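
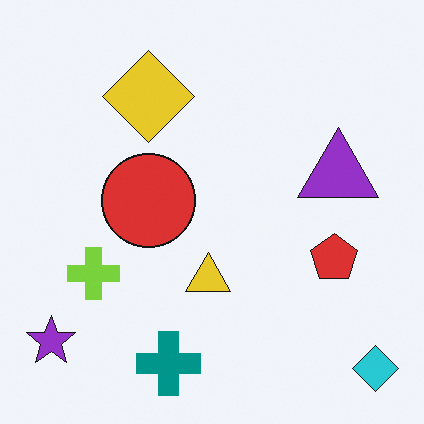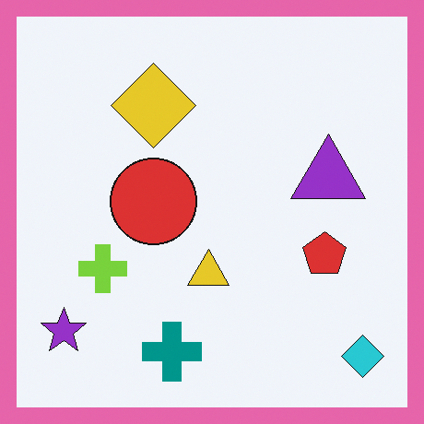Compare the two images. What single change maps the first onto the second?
The second image is the first framed with a pink border.

A solid pink frame runs around the edge of the second image, with the content slightly shrunk inside it.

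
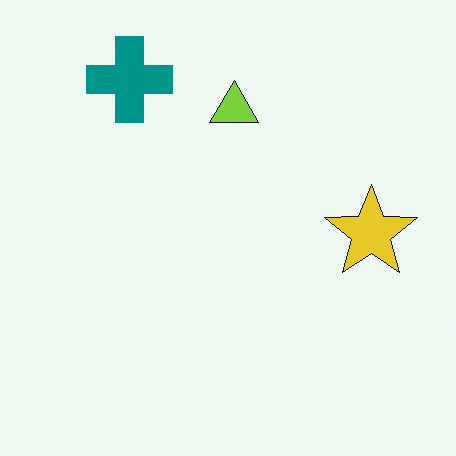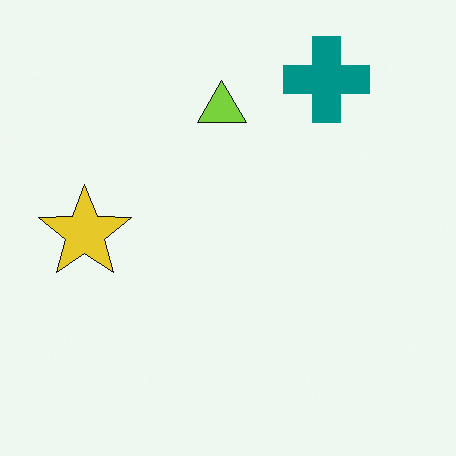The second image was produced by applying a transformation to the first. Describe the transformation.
The second image is the first flipped horizontally (left ↔ right).

The yellow star is in the right of the first image and the left of the second — shapes on opposite sides of the vertical midline have swapped in a mirror flip.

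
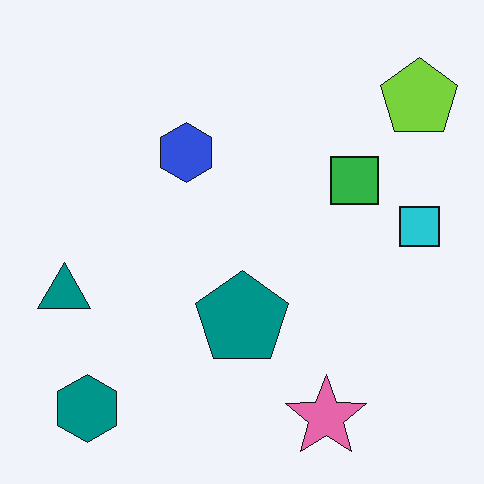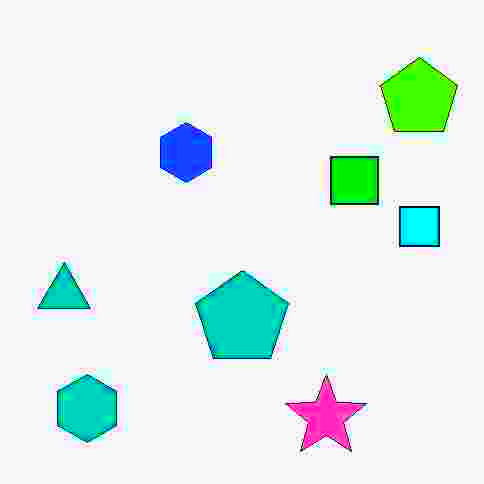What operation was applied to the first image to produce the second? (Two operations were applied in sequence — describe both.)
The second image is the first heavily JPEG-compressed with obvious blocking artifacts, then heavily oversaturated.

Blocky 8×8 compression artifacts appear around shape edges and the flat background shows ringing — characteristic JPEG degradation. All colors are more vivid — a global saturation change.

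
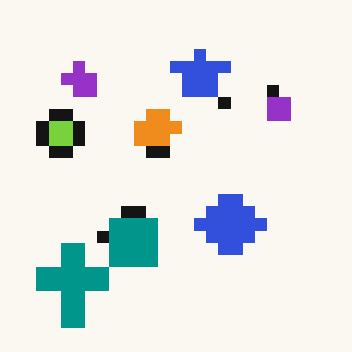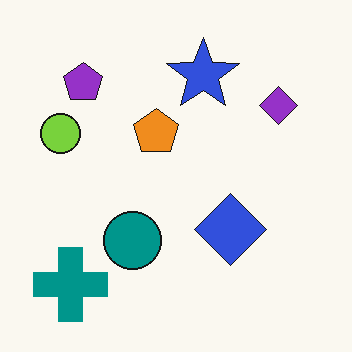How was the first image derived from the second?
This is the original image coarsely pixelated.

Shapes are reduced to large square blocks; fine edges and outlines are lost — a downscale-then-upscale (mosaic) effect.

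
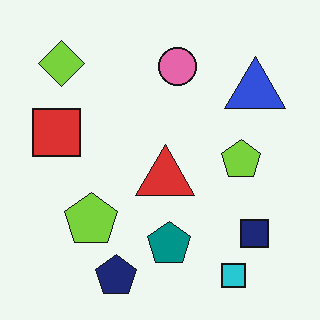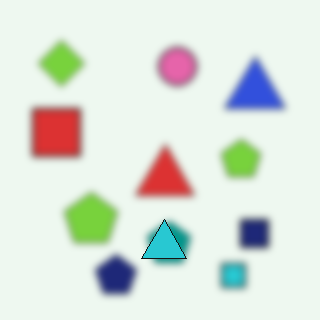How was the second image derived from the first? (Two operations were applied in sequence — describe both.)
The image was moderately blurred, then overlaid with an additional cyan triangle.

Shape edges and outlines are uniformly softened across the whole image. A cyan triangle appears in the second image that is absent from the first.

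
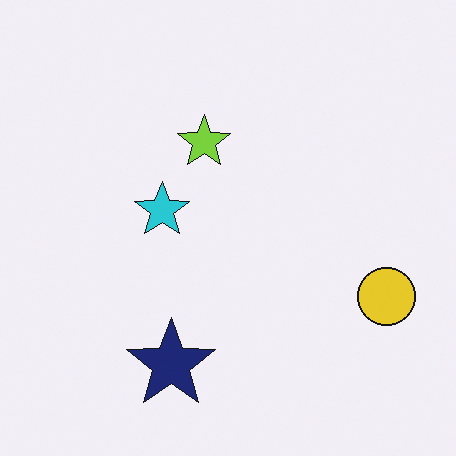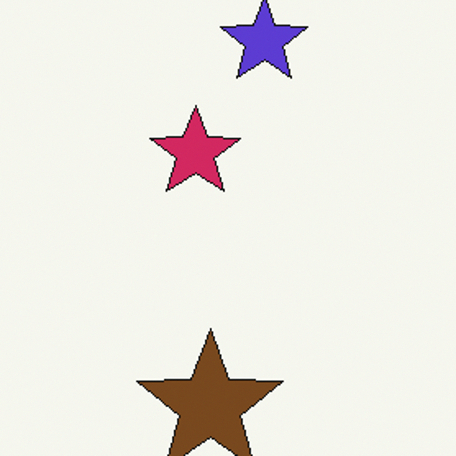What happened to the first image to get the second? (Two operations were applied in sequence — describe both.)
The transformation is: hue-shifted through roughly half the color wheel, then cropped to a noticeably smaller region and rescaled.

Every shape's color has rotated by the same amount around the hue wheel — a uniform hue shift. The visible shapes are larger and the field of view is narrower; shapes near the original edges may be partly or wholly outside the frame — a crop-and-rescale.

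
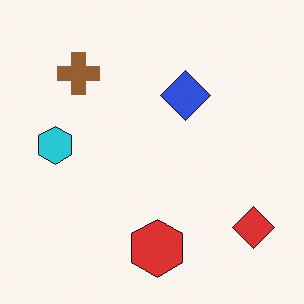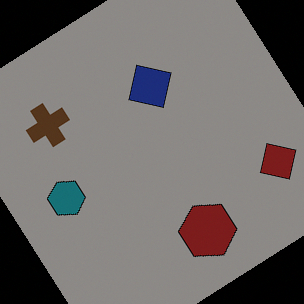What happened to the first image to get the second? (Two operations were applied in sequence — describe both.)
Rotated counter-clockwise by a large amount — several tens of degrees, then darkened a lot.

Every shape is tilted by the same angle and the image corners show triangular fill wedges — a whole-image rotation by a non-right angle. Every pixel — background and shapes alike — is uniformly darkened.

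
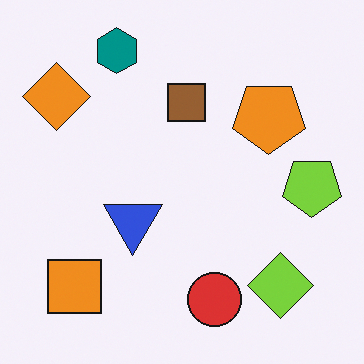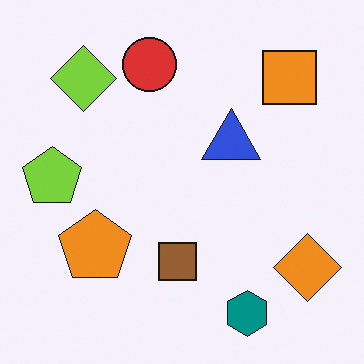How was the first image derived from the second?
Rotated 180°.

The orange diamond sits in the bottom-right of the second image and the top-left of the first — consistent with a whole-image 180° rotation.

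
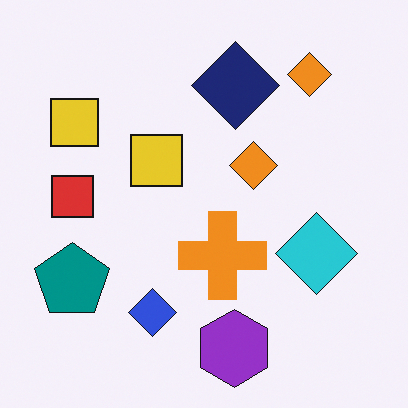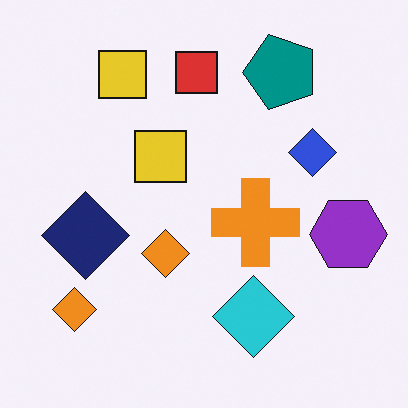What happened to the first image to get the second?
The second image is the first transposed (reflected across the top-left ↔ bottom-right diagonal).

Shapes have swapped their row and column positions — what was in the top-right is now in the bottom-left — a diagonal reflection.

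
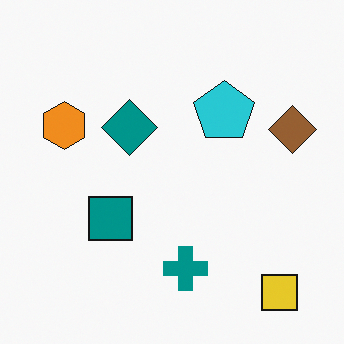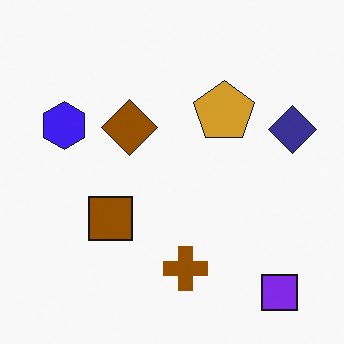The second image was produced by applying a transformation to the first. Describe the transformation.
It was hue-shifted by a large amount.

Every shape's color has rotated by the same amount around the hue wheel — a uniform hue shift.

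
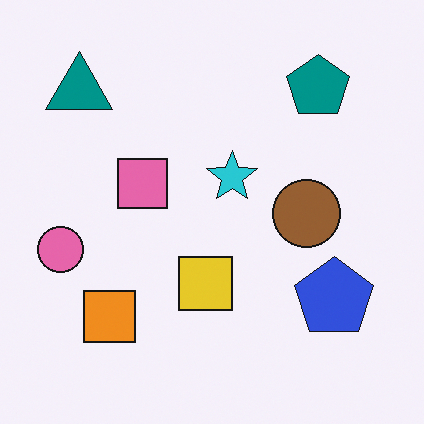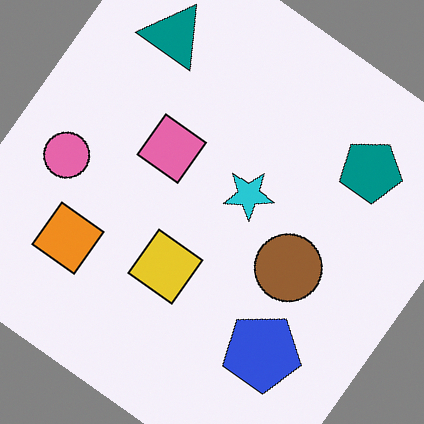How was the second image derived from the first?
The transformation is: rotated clockwise by a large amount — several tens of degrees.

Every shape is tilted by the same angle and the image corners show triangular fill wedges — a whole-image rotation by a non-right angle.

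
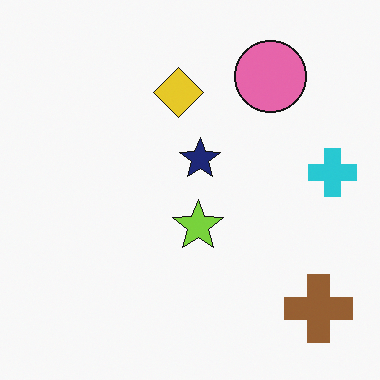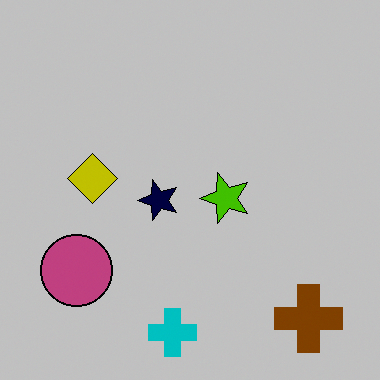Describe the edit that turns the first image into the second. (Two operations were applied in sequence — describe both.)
It was heavily posterized to just a handful of flat colors, then transposed (reflected across the top-left ↔ bottom-right diagonal).

Each flat color has snapped to a coarser quantized level — most visibly, the near-white background has dropped to a flat grey. Shapes have swapped their row and column positions — what was in the top-right is now in the bottom-left — a diagonal reflection.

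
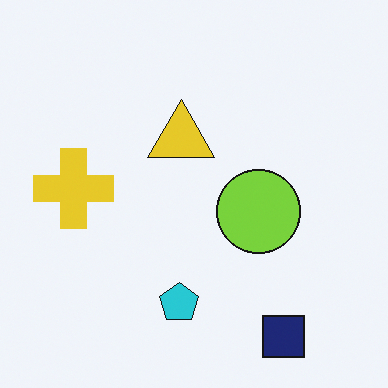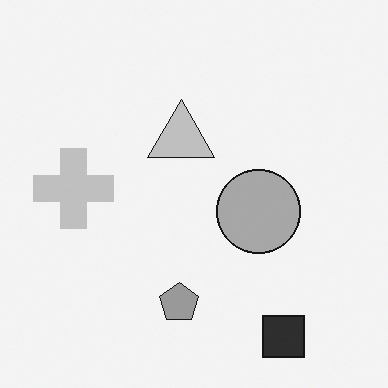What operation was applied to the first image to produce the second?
Converted to grayscale.

All color is removed — every shape is now a shade of grey.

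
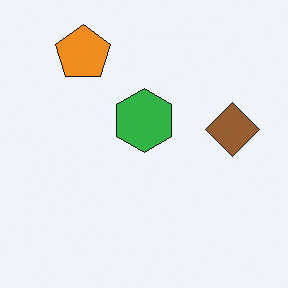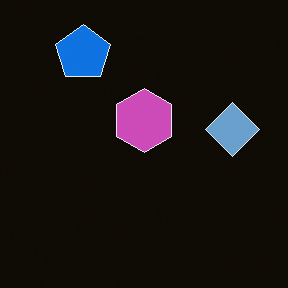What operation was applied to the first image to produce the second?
Color-inverted (negative).

The light background has become dark and every shape's color is its complement — a photographic negative.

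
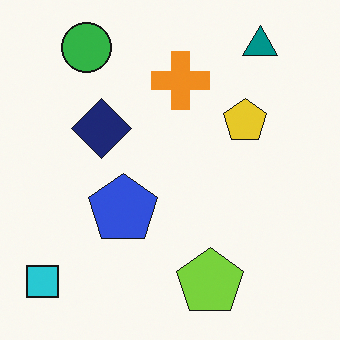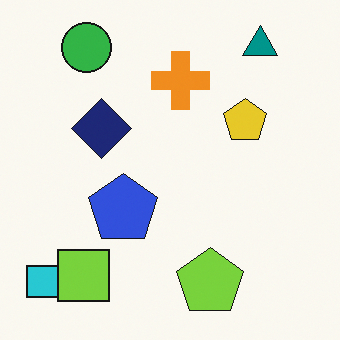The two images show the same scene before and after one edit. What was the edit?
Overlaid with an additional lime square.

A lime square appears in the second image that is absent from the first.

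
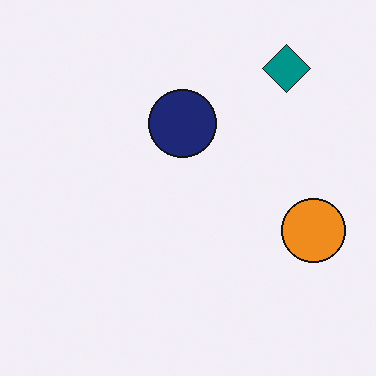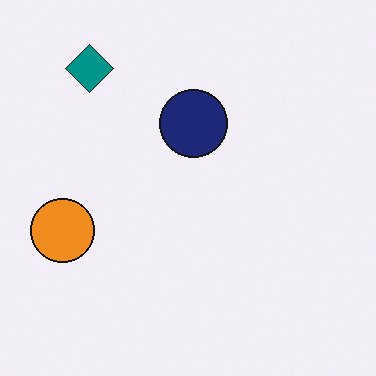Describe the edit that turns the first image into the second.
It was flipped horizontally (left ↔ right).

The orange circle is in the right of the first image and the left of the second — shapes on opposite sides of the vertical midline have swapped in a mirror flip.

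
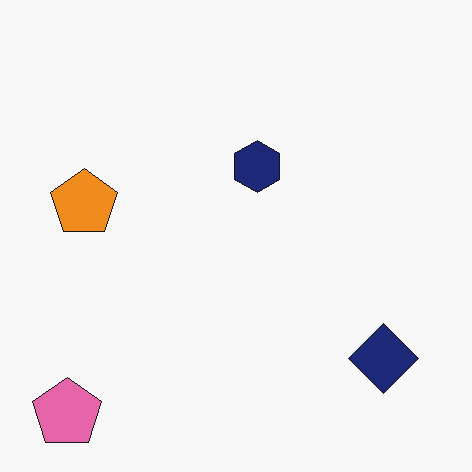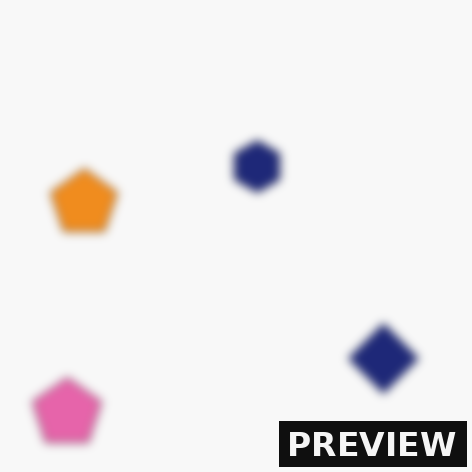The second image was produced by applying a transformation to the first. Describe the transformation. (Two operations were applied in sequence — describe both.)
This is the original image moderately blurred, then watermarked with the text "PREVIEW" in the lower-right corner.

Shape edges and outlines are uniformly softened across the whole image. A dark label reading "PREVIEW" appears in the lower-right corner.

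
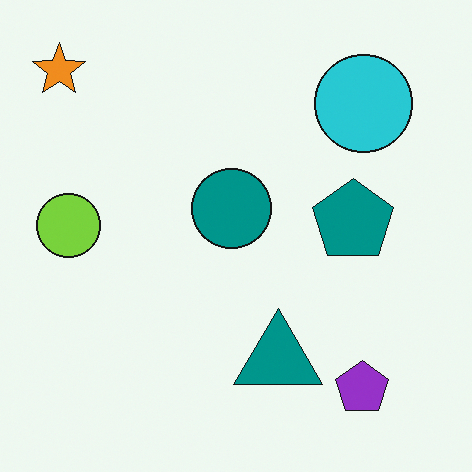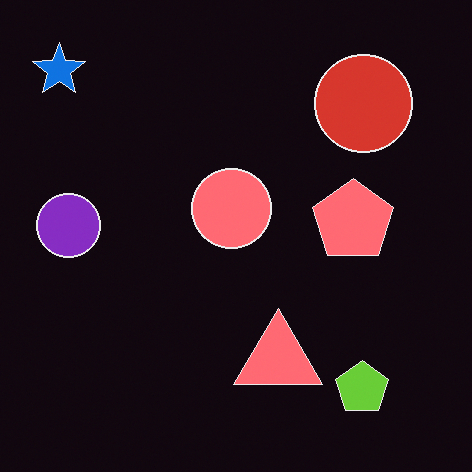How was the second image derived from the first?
The second image is the first color-inverted (negative).

The light background has become dark and every shape's color is its complement — a photographic negative.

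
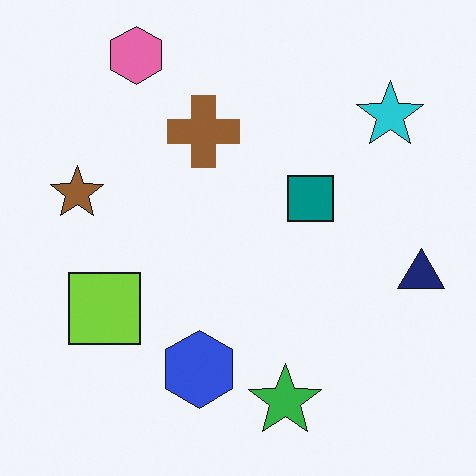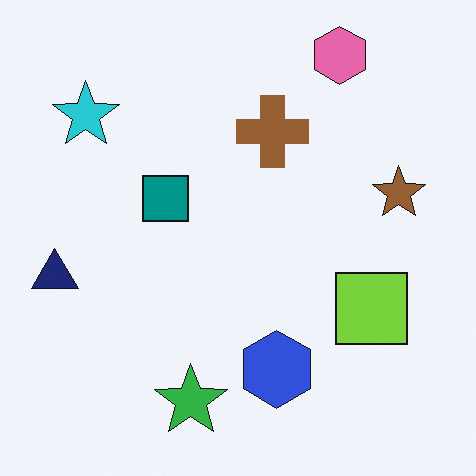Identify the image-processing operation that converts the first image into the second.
Flipped horizontally (left ↔ right).

The navy triangle is in the right of the first image and the left of the second — shapes on opposite sides of the vertical midline have swapped in a mirror flip.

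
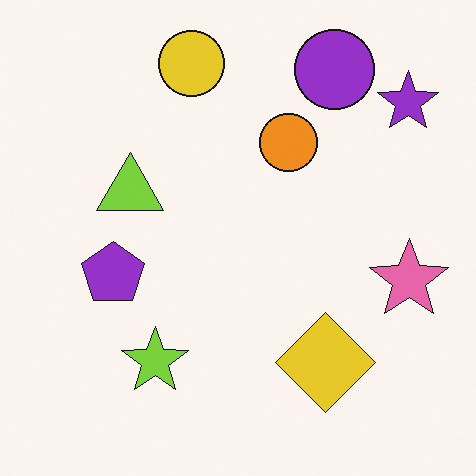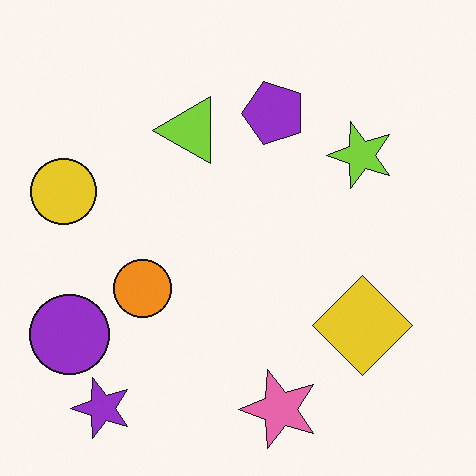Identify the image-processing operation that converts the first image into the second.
The second image is the first transposed (reflected across the top-left ↔ bottom-right diagonal).

Shapes have swapped their row and column positions — what was in the top-right is now in the bottom-left — a diagonal reflection.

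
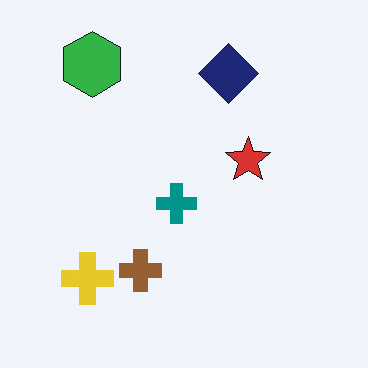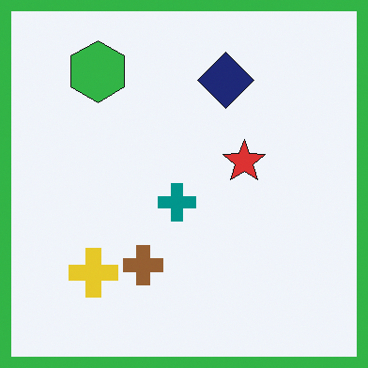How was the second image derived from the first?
It was framed with a green border.

A solid green frame runs around the edge of the second image, with the content slightly shrunk inside it.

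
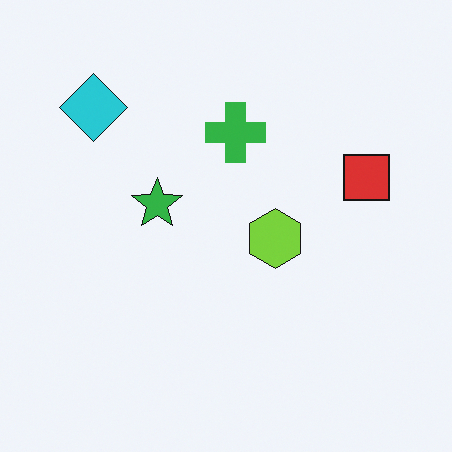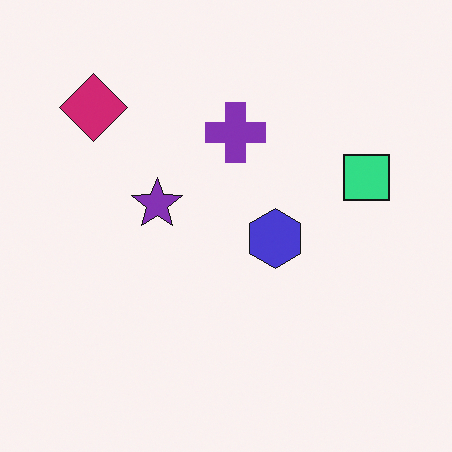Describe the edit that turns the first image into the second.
It was hue-shifted noticeably.

Every shape's color has rotated by the same amount around the hue wheel — a uniform hue shift.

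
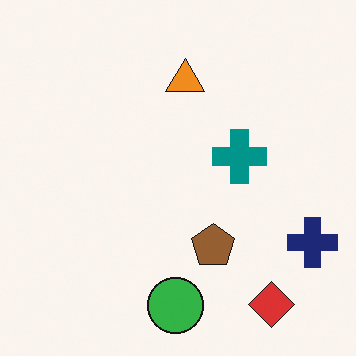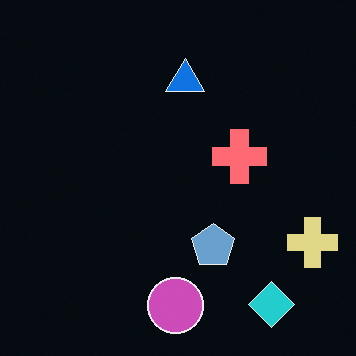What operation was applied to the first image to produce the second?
The image was color-inverted (negative).

The light background has become dark and every shape's color is its complement — a photographic negative.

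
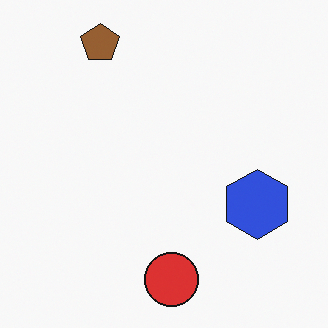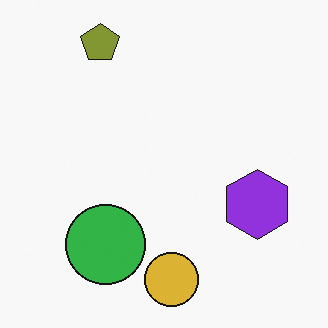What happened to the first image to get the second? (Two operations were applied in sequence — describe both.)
The image was hue-shifted by a small amount, then overlaid with an additional green circle.

Every shape's color has rotated by the same amount around the hue wheel — a uniform hue shift. A green circle appears in the second image that is absent from the first.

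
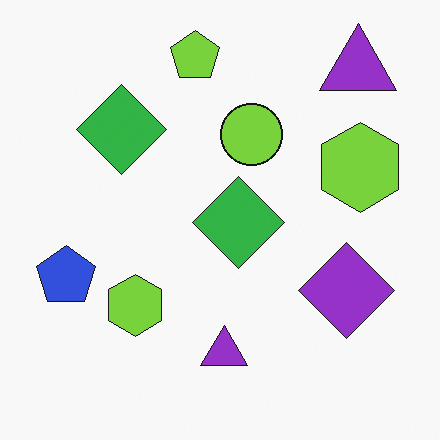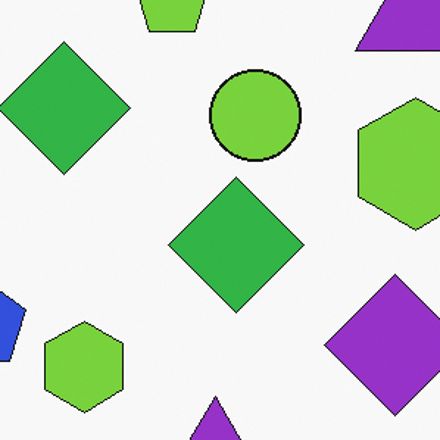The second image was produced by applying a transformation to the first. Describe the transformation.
The second image is the first cropped to a modestly smaller region and rescaled.

The visible shapes are larger and the field of view is narrower; shapes near the original edges may be partly or wholly outside the frame — a crop-and-rescale.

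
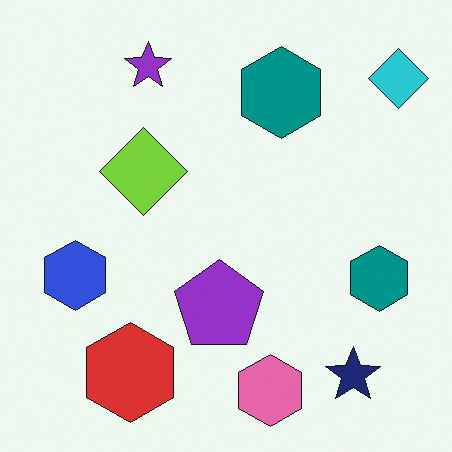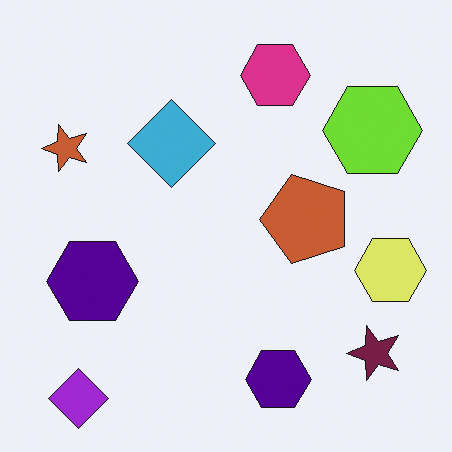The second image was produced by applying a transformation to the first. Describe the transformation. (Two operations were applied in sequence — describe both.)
The second image is the first hue-shifted noticeably, then transposed (reflected across the top-left ↔ bottom-right diagonal).

Every shape's color has rotated by the same amount around the hue wheel — a uniform hue shift. Shapes have swapped their row and column positions — what was in the top-right is now in the bottom-left — a diagonal reflection.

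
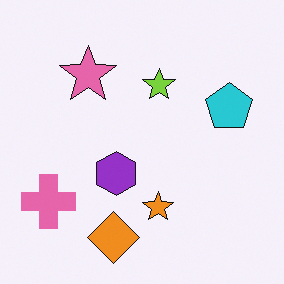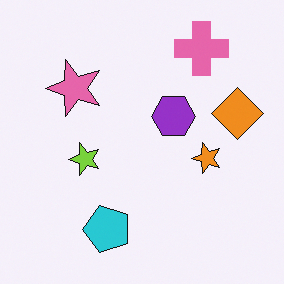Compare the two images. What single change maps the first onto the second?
The image was transposed (reflected across the top-left ↔ bottom-right diagonal).

Shapes have swapped their row and column positions — what was in the top-right is now in the bottom-left — a diagonal reflection.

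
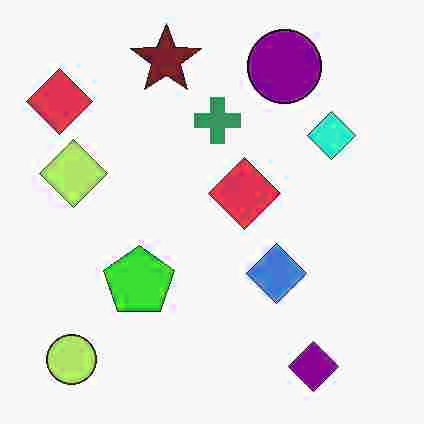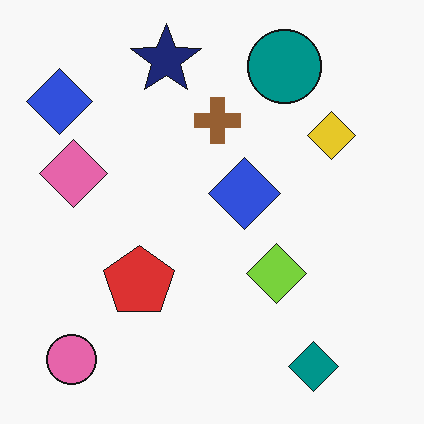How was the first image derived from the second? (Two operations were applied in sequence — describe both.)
The image was heavily JPEG-compressed with obvious blocking artifacts, then hue-shifted through roughly a third of the color wheel.

Blocky 8×8 compression artifacts appear around shape edges and the flat background shows ringing — characteristic JPEG degradation. Every shape's color has rotated by the same amount around the hue wheel — a uniform hue shift.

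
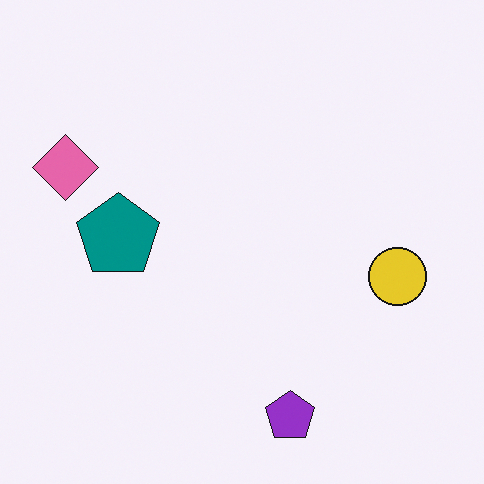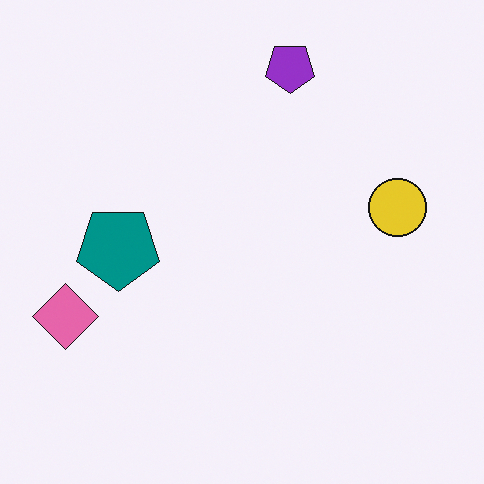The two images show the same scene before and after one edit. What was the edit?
This is the original image flipped vertically (top ↔ bottom).

The purple pentagon is in the bottom of the first image and the top of the second — shapes on opposite sides of the horizontal midline have swapped in a mirror flip.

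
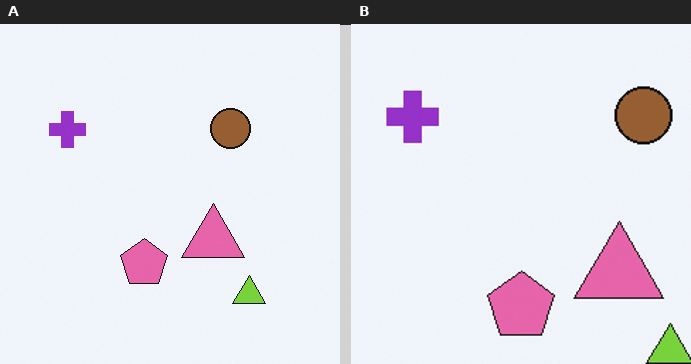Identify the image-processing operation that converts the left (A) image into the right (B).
The image was cropped slightly and scaled back up.

The visible shapes are larger and the field of view is narrower; shapes near the original edges may be partly or wholly outside the frame — a crop-and-rescale.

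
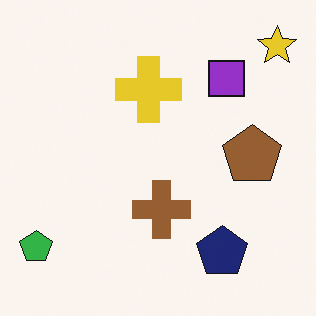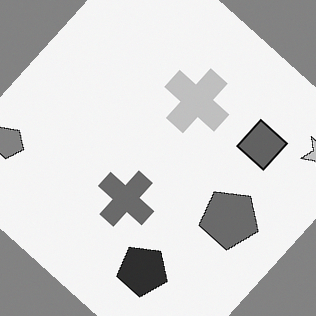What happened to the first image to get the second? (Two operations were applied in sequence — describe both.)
Converted to grayscale, then rotated clockwise by a large amount — several tens of degrees.

All color is removed — every shape is now a shade of grey. Every shape is tilted by the same angle and the image corners show triangular fill wedges — a whole-image rotation by a non-right angle.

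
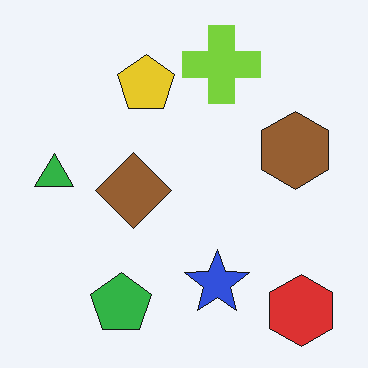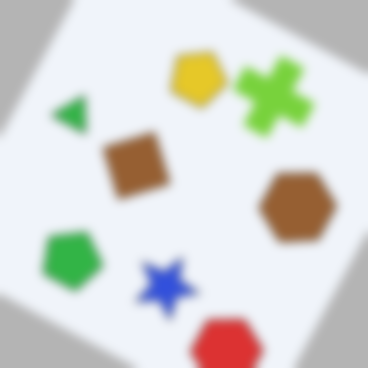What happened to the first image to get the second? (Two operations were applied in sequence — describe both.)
This is the original image rotated clockwise by a moderate amount, then strongly gaussian-blurred.

Every shape is tilted by the same angle and the image corners show triangular fill wedges — a whole-image rotation by a non-right angle. Shape edges and outlines are uniformly softened across the whole image.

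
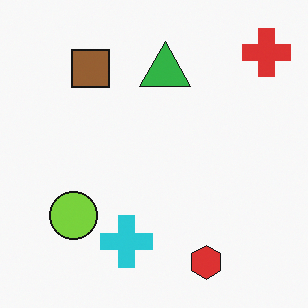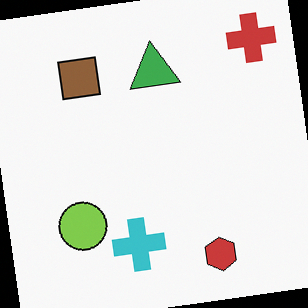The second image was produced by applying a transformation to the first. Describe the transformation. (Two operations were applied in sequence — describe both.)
It was rotated counter-clockwise by a slight angle, then slightly desaturated.

Every shape is tilted by the same angle and the image corners show triangular fill wedges — a whole-image rotation by a non-right angle. All colors are more muted and greyish — a global saturation change.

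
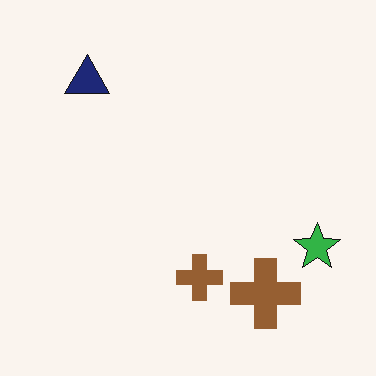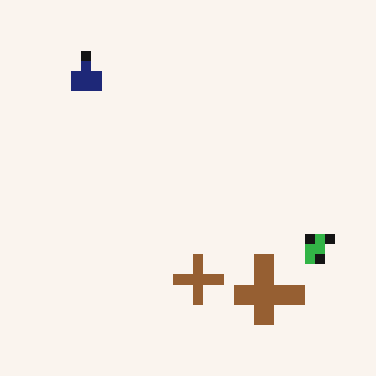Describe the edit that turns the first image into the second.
Heavily pixelated into large blocks.

Shapes are reduced to large square blocks; fine edges and outlines are lost — a downscale-then-upscale (mosaic) effect.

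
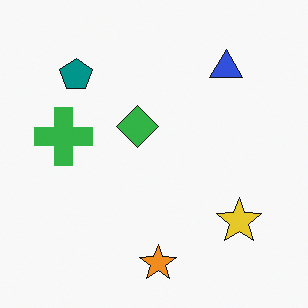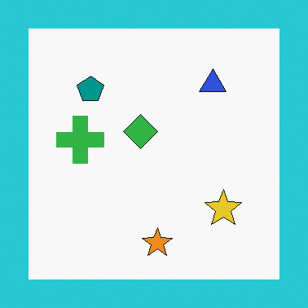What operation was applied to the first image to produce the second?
The transformation is: framed with a cyan border.

A solid cyan frame runs around the edge of the second image, with the content slightly shrunk inside it.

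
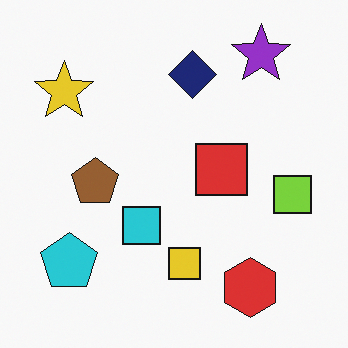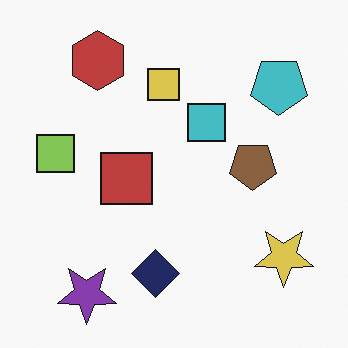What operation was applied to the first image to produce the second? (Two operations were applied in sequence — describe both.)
Rotated 180°, then slightly desaturated.

The purple star sits in the top-right of the first image and the bottom-left of the second — consistent with a whole-image 180° rotation. All colors are more muted and greyish — a global saturation change.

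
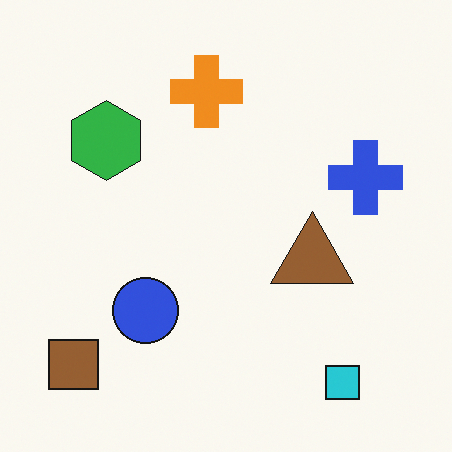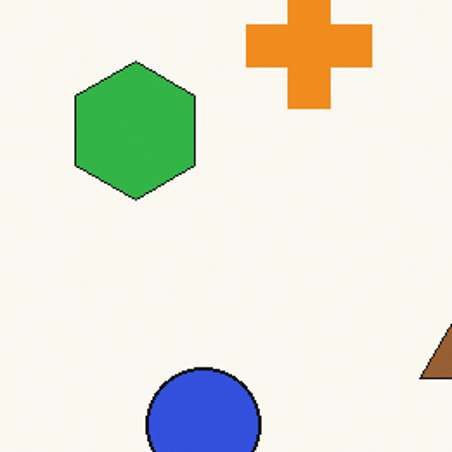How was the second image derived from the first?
The second image is the first cropped tightly and scaled back up.

The visible shapes are larger and the field of view is narrower; shapes near the original edges may be partly or wholly outside the frame — a crop-and-rescale.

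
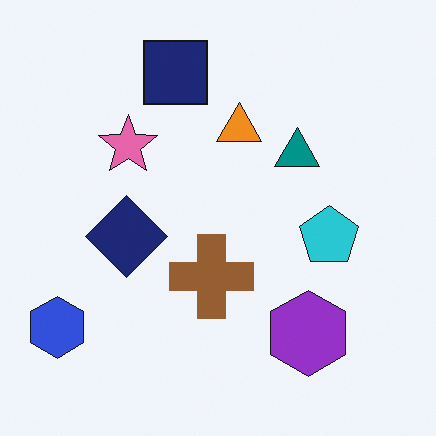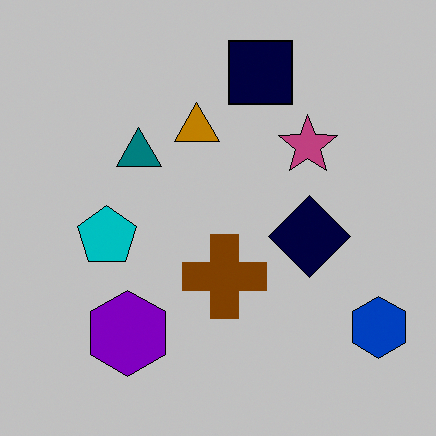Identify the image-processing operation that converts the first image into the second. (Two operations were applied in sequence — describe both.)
This is the original image aggressively posterized, then flipped horizontally (left ↔ right).

Each flat color has snapped to a coarser quantized level — most visibly, the near-white background has dropped to a flat grey. The blue hexagon is in the bottom-left of the first image and the bottom-right of the second — shapes on opposite sides of the vertical midline have swapped in a mirror flip.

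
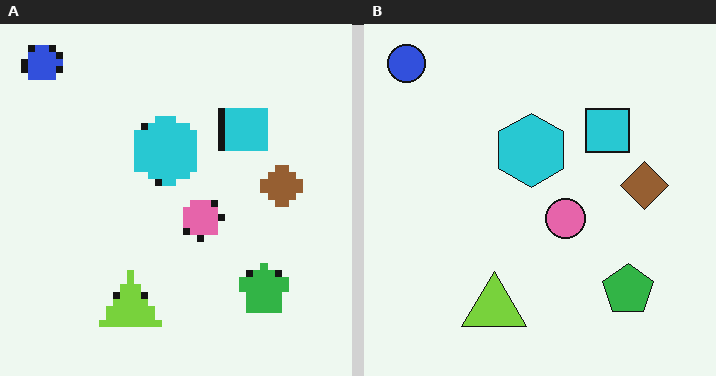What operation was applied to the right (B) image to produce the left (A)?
The image was moderately pixelated.

Shapes are reduced to large square blocks; fine edges and outlines are lost — a downscale-then-upscale (mosaic) effect.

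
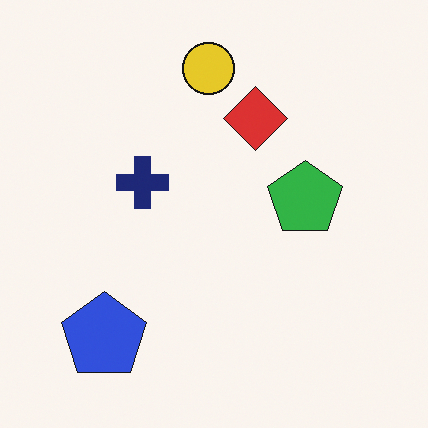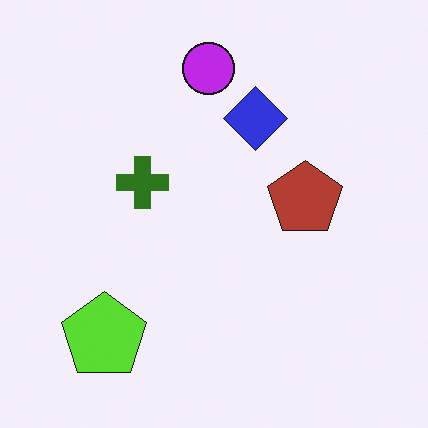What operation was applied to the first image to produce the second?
It was hue-shifted through roughly half the color wheel.

Every shape's color has rotated by the same amount around the hue wheel — a uniform hue shift.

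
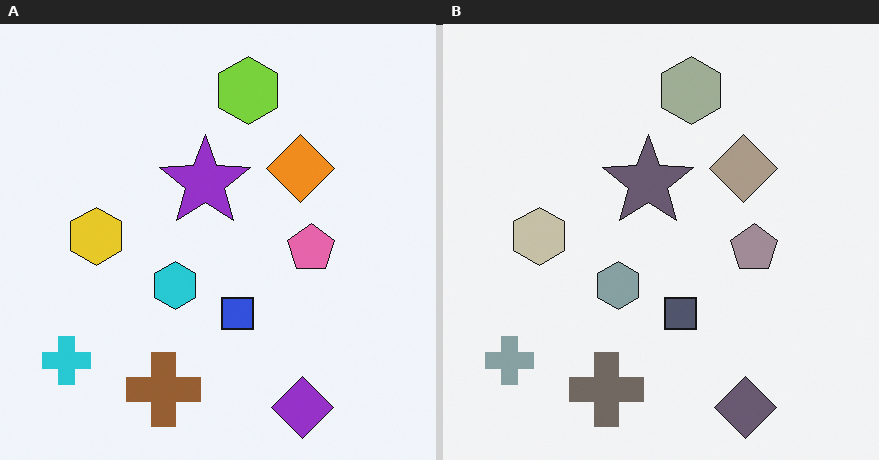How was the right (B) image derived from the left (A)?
This is the original image heavily desaturated.

All colors are more muted and greyish — a global saturation change.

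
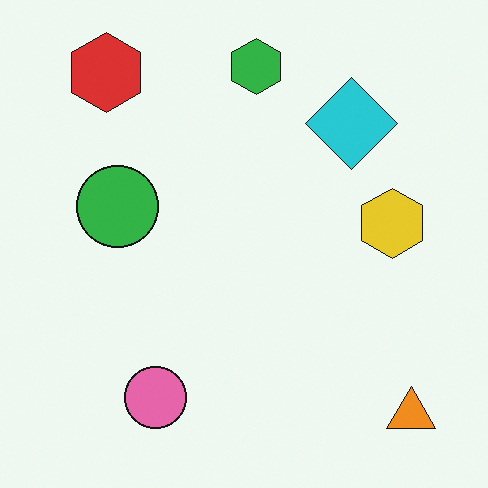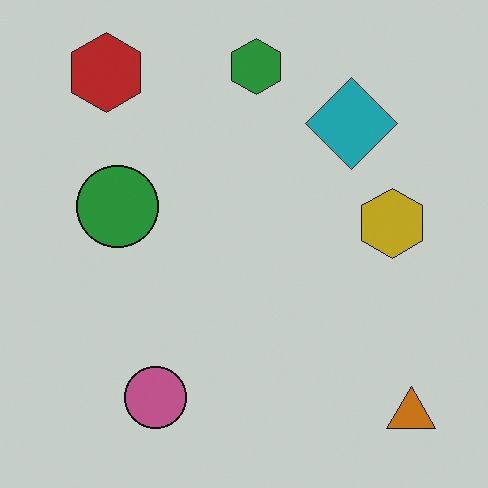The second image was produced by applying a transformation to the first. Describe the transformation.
The image was slightly darkened.

Every pixel — background and shapes alike — is uniformly darkened.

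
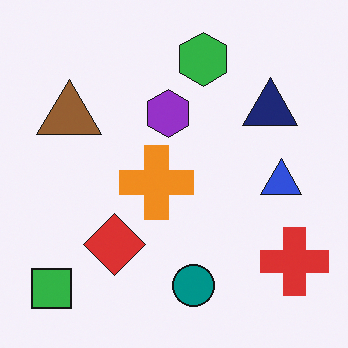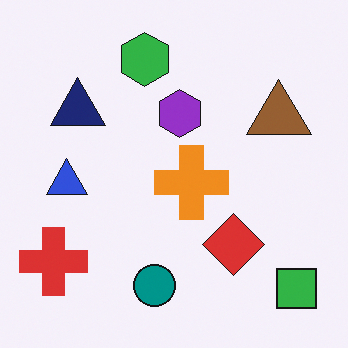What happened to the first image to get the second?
This is the original image flipped horizontally (left ↔ right).

The green square is in the bottom-left of the first image and the bottom-right of the second — shapes on opposite sides of the vertical midline have swapped in a mirror flip.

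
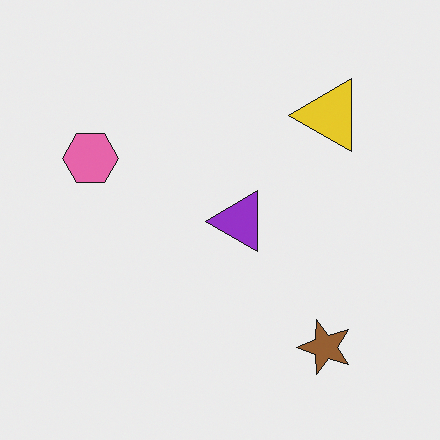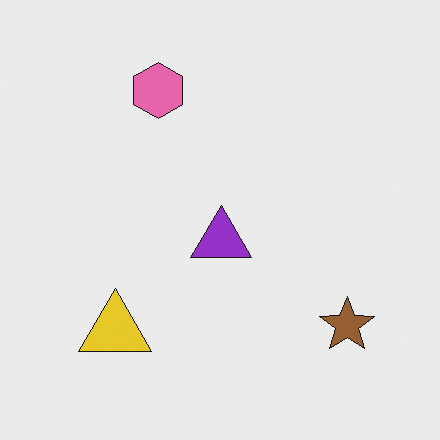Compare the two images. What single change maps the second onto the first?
It was transposed (reflected across the top-left ↔ bottom-right diagonal).

Shapes have swapped their row and column positions — what was in the top-right is now in the bottom-left — a diagonal reflection.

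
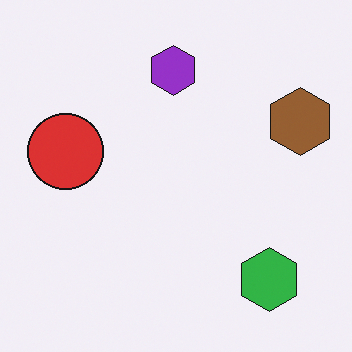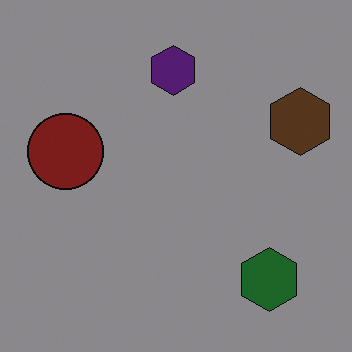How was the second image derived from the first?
This is the original image darkened a lot.

Every pixel — background and shapes alike — is uniformly darkened.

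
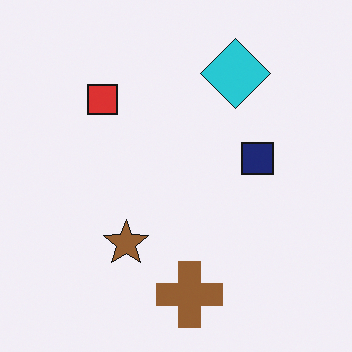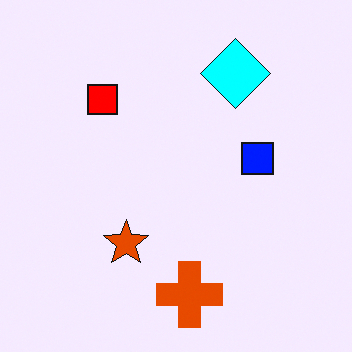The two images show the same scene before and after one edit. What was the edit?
It was heavily oversaturated.

All colors are more vivid — a global saturation change.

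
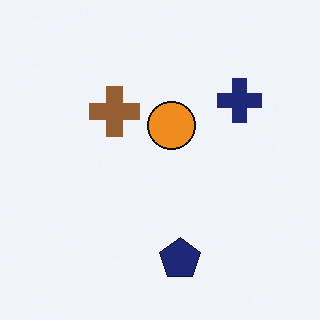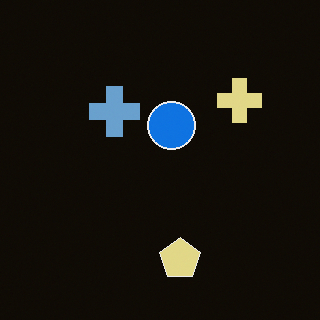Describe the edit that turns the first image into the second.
Color-inverted (negative).

The light background has become dark and every shape's color is its complement — a photographic negative.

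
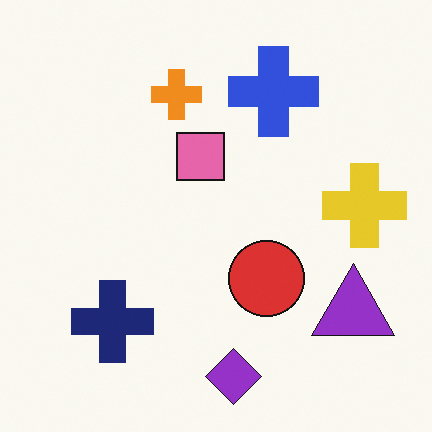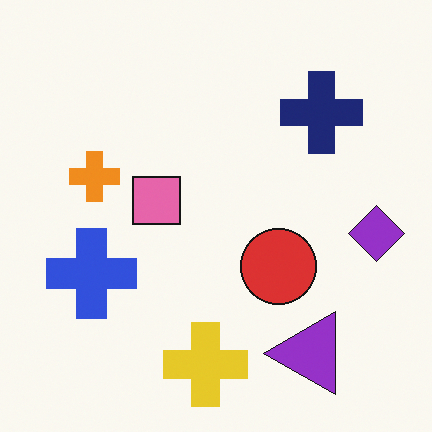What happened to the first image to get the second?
Transposed (reflected across the top-left ↔ bottom-right diagonal).

Shapes have swapped their row and column positions — what was in the top-right is now in the bottom-left — a diagonal reflection.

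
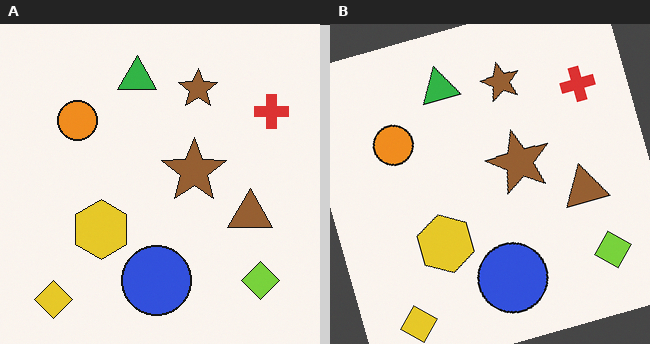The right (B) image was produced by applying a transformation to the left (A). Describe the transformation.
The image was rotated counter-clockwise by a moderate amount.

Every shape is tilted by the same angle and the image corners show triangular fill wedges — a whole-image rotation by a non-right angle.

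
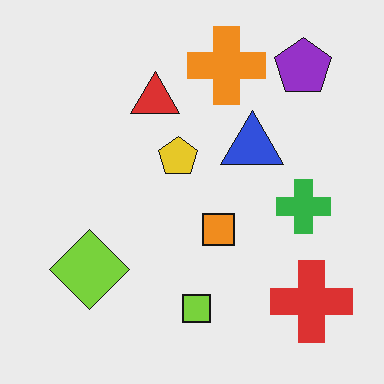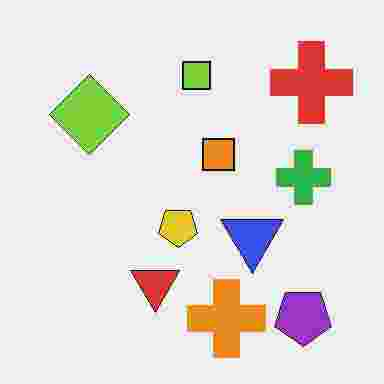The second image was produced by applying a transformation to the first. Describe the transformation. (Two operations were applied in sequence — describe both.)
The second image is the first flipped vertically (top ↔ bottom), then heavily JPEG-compressed with obvious blocking artifacts.

The orange cross is in the top of the first image and the bottom of the second — shapes on opposite sides of the horizontal midline have swapped in a mirror flip. Blocky 8×8 compression artifacts appear around shape edges and the flat background shows ringing — characteristic JPEG degradation.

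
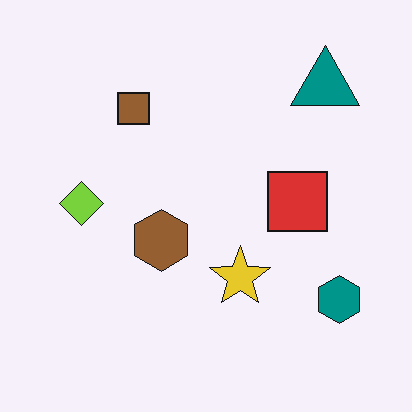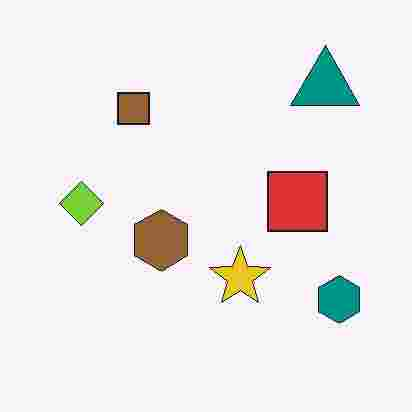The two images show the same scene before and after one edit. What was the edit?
This is the original image degraded with heavy JPEG compression.

Blocky 8×8 compression artifacts appear around shape edges and the flat background shows ringing — characteristic JPEG degradation.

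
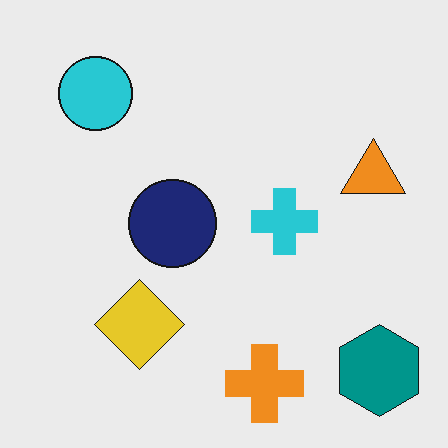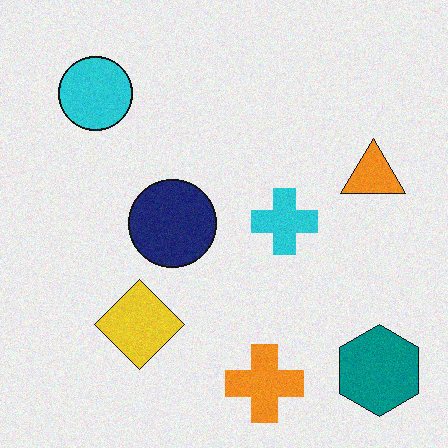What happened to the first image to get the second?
The image was degraded with a light layer of grain.

Random speckle covers the whole image, including the flat background.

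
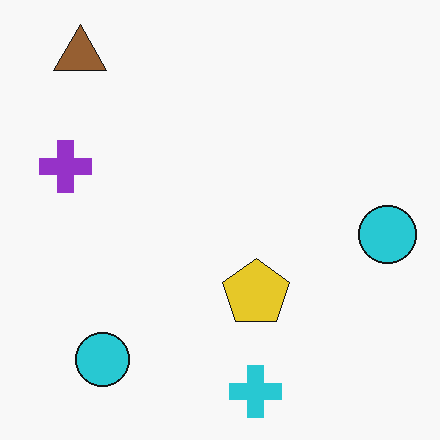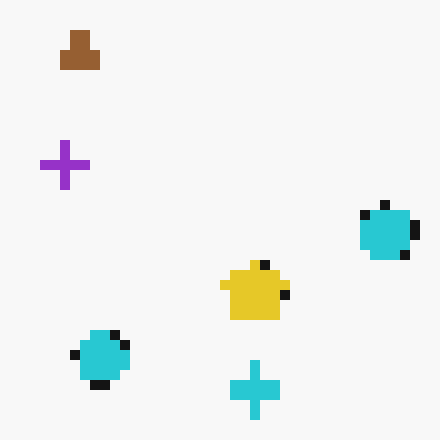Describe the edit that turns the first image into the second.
The second image is the first heavily pixelated into large blocks.

Shapes are reduced to large square blocks; fine edges and outlines are lost — a downscale-then-upscale (mosaic) effect.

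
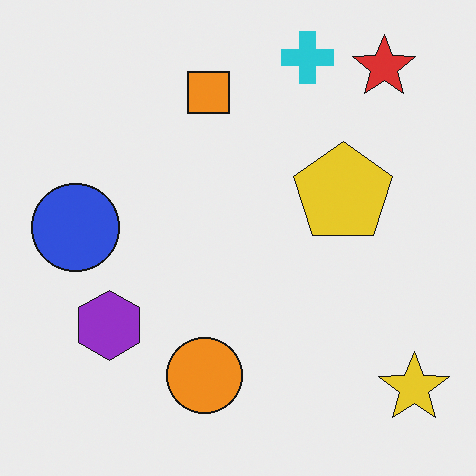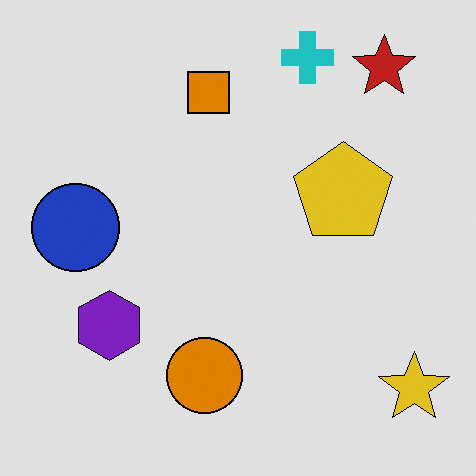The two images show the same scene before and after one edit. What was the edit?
It was posterized to a reduced palette.

Each flat color has snapped to a coarser quantized level — most visibly, the near-white background has dropped to a flat grey.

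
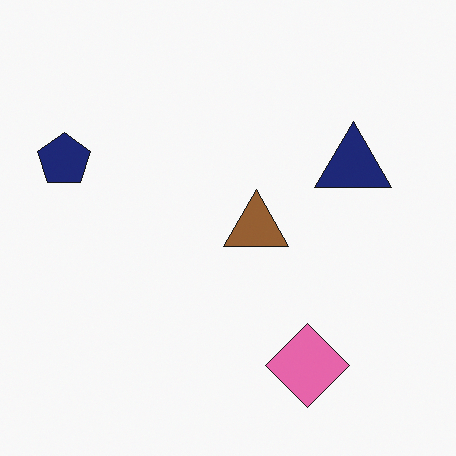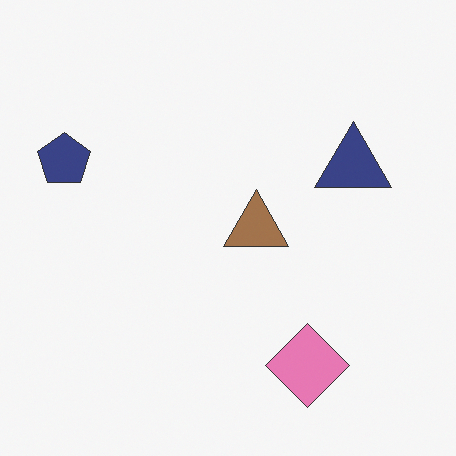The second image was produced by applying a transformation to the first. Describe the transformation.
The image was given slightly reduced contrast.

Tones are pushed toward mid-grey across the whole image — a global contrast change.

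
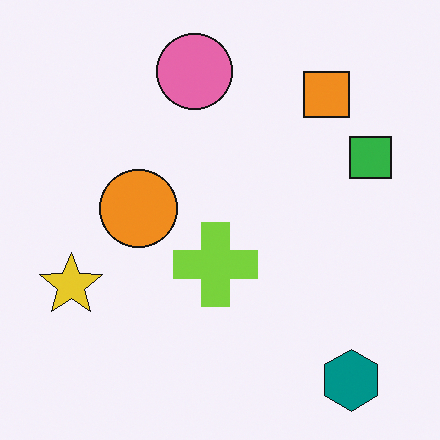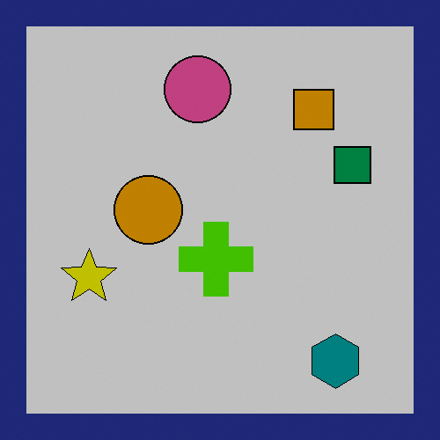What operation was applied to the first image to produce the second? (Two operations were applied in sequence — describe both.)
It was heavily posterized to just a handful of flat colors, then framed with a navy border.

Each flat color has snapped to a coarser quantized level — most visibly, the near-white background has dropped to a flat grey. A solid navy frame runs around the edge of the second image, with the content slightly shrunk inside it.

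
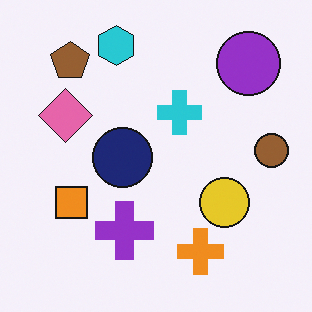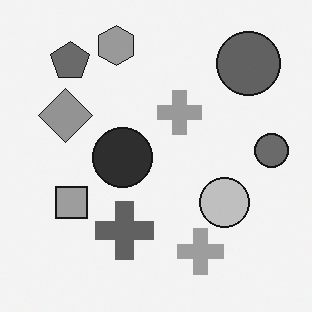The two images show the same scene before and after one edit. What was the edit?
The transformation is: converted to grayscale.

All color is removed — every shape is now a shade of grey.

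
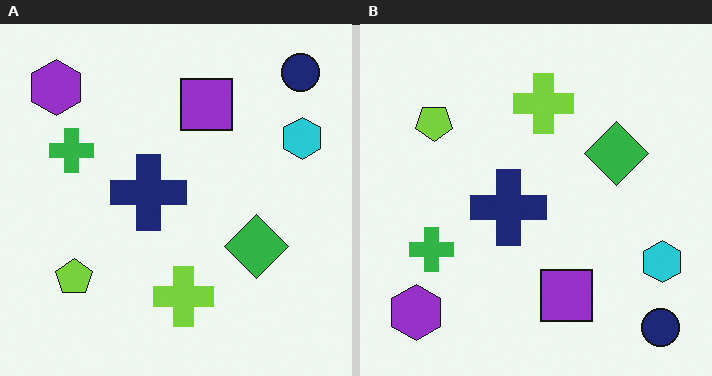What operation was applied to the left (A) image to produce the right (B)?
The right (B) image is the left (A) flipped vertically (top ↔ bottom).

The navy circle is in the top-right of the left (A) image and the bottom-right of the right (B) — shapes on opposite sides of the horizontal midline have swapped in a mirror flip.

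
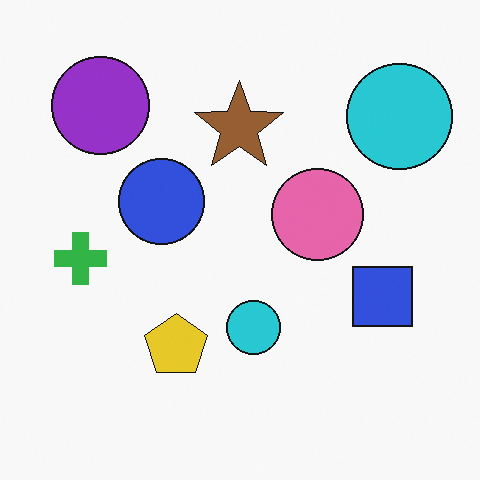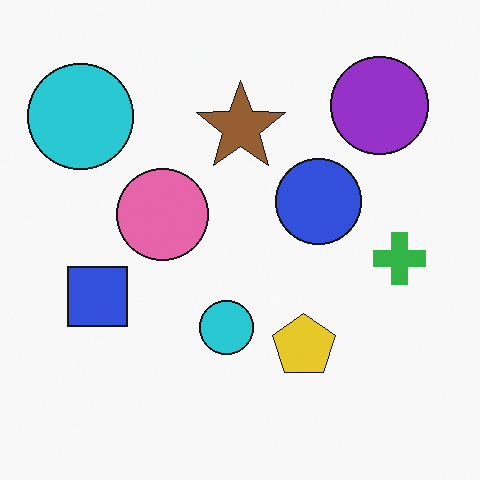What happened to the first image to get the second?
It was flipped horizontally (left ↔ right).

The green cross is in the left of the first image and the right of the second — shapes on opposite sides of the vertical midline have swapped in a mirror flip.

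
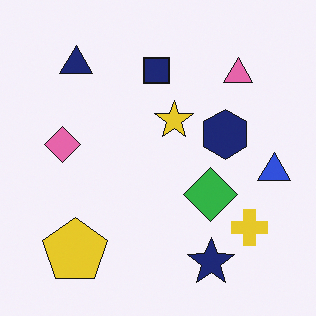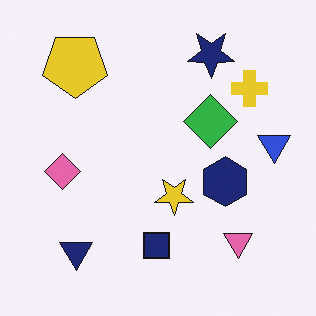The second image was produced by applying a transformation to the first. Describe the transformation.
The image was flipped vertically (top ↔ bottom).

The navy star is in the bottom-right of the first image and the top-right of the second — shapes on opposite sides of the horizontal midline have swapped in a mirror flip.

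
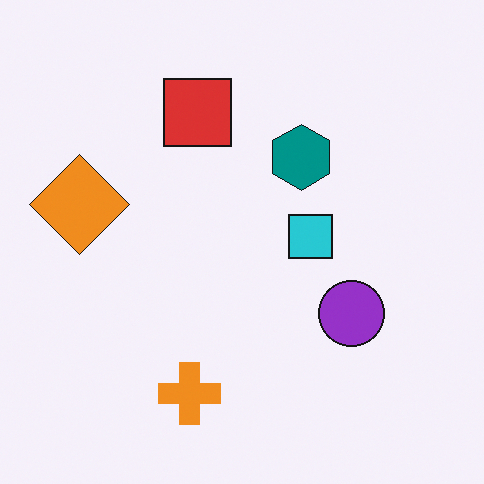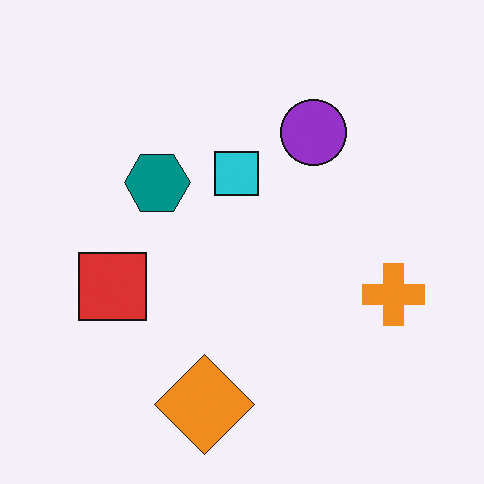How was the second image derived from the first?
The transformation is: rotated 90° counter-clockwise.

The orange diamond sits in the left of the first image and the bottom of the second — consistent with a whole-image 90° counter-clockwise rotation.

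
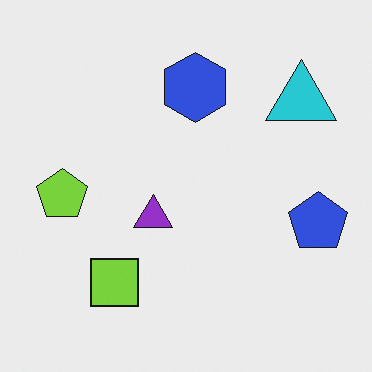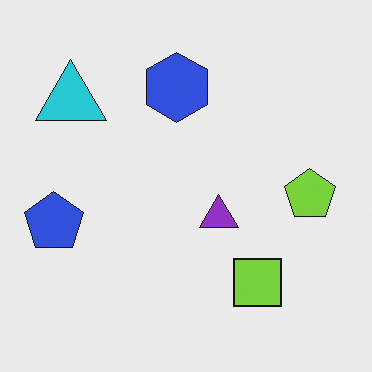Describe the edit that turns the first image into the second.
It was flipped horizontally (left ↔ right).

The blue pentagon is in the right of the first image and the left of the second — shapes on opposite sides of the vertical midline have swapped in a mirror flip.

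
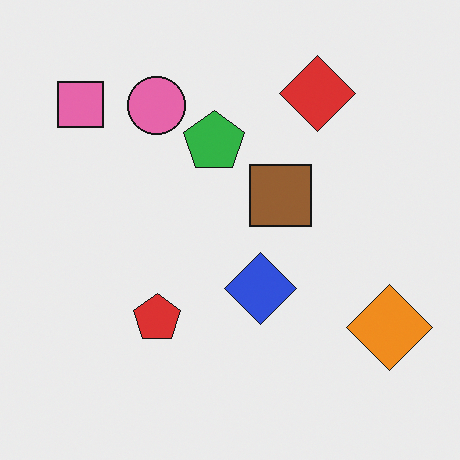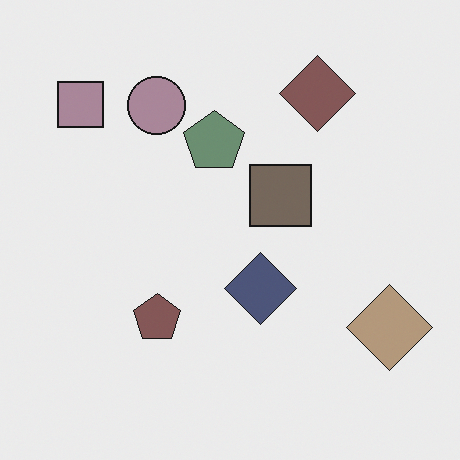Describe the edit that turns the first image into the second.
The image was heavily desaturated.

All colors are more muted and greyish — a global saturation change.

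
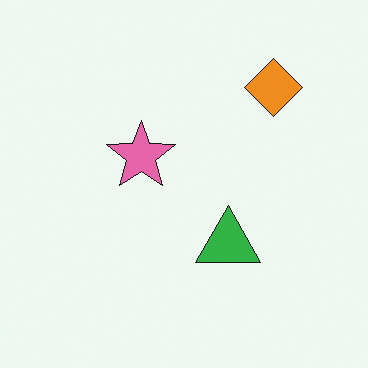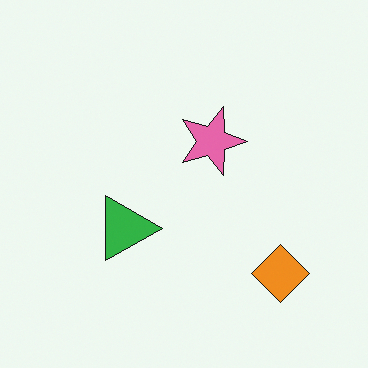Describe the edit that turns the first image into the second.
The second image is the first rotated 90° clockwise.

The orange diamond sits in the top-right of the first image and the bottom-right of the second — consistent with a whole-image 90° clockwise rotation.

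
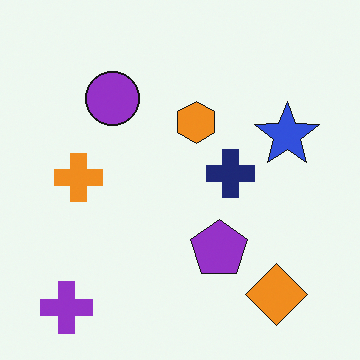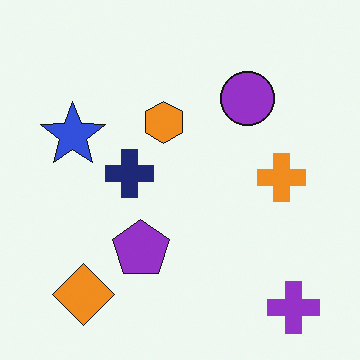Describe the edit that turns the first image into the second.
Flipped horizontally (left ↔ right).

The purple cross is in the bottom-left of the first image and the bottom-right of the second — shapes on opposite sides of the vertical midline have swapped in a mirror flip.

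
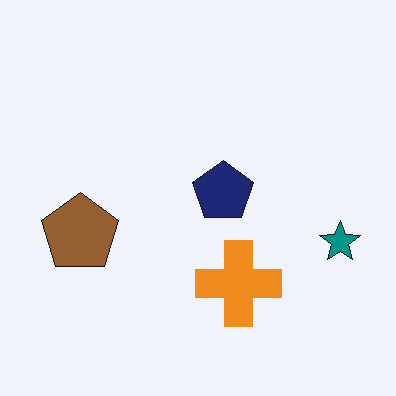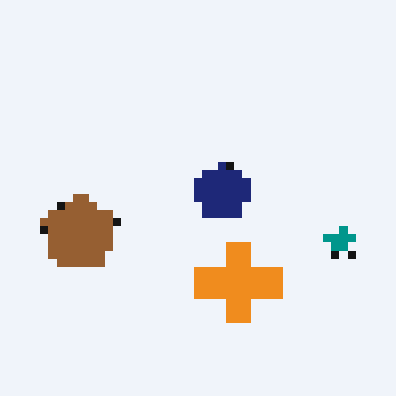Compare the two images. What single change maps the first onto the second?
The image was moderately pixelated.

Shapes are reduced to large square blocks; fine edges and outlines are lost — a downscale-then-upscale (mosaic) effect.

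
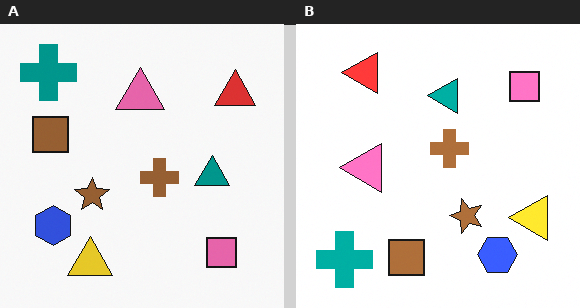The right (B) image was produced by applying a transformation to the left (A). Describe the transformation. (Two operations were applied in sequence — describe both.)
The transformation is: rotated 90° counter-clockwise, then brightened a little.

The teal cross sits in the top-left of the left (A) image and the bottom-left of the right (B) — consistent with a whole-image 90° counter-clockwise rotation. Every pixel — background and shapes alike — is uniformly brightened.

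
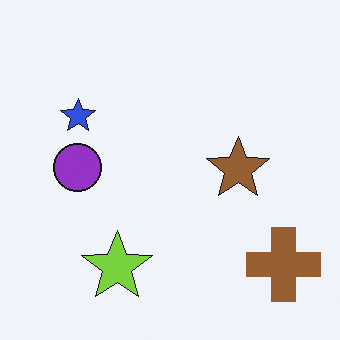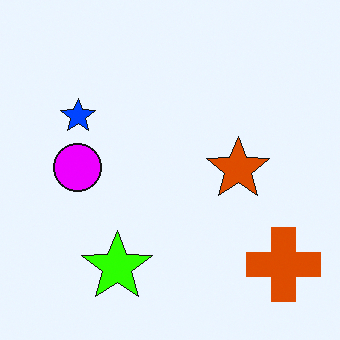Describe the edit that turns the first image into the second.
This is the original image heavily oversaturated.

All colors are more vivid — a global saturation change.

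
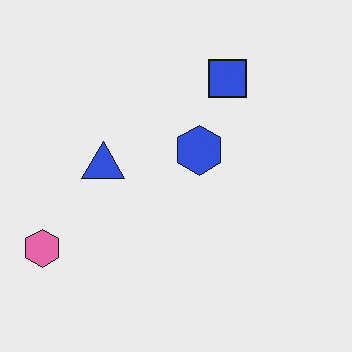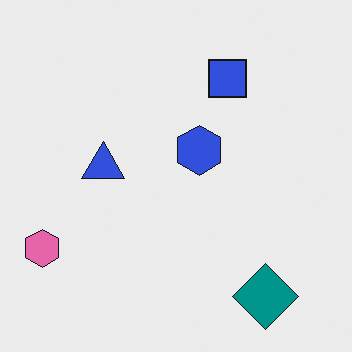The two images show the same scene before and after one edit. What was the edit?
The image was overlaid with an additional teal diamond.

A teal diamond appears in the second image that is absent from the first.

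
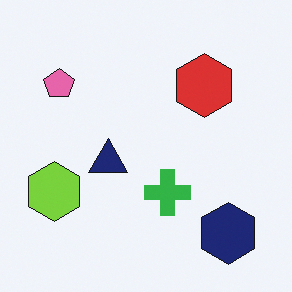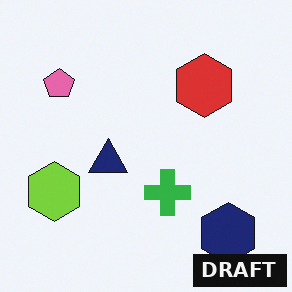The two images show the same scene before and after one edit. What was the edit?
This is the original image watermarked with the text "DRAFT" in the lower-right corner.

A dark label reading "DRAFT" appears in the lower-right corner.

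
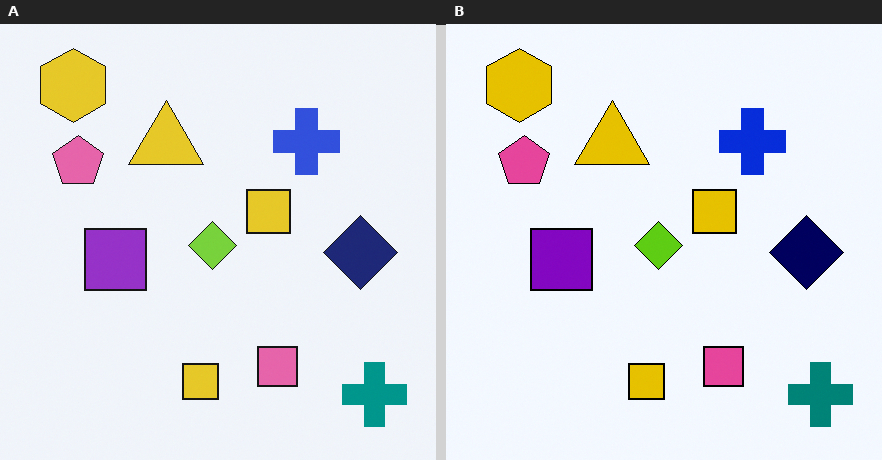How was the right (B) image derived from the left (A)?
The image was given slightly increased contrast.

Tones are pushed away from mid-grey across the whole image — a global contrast change.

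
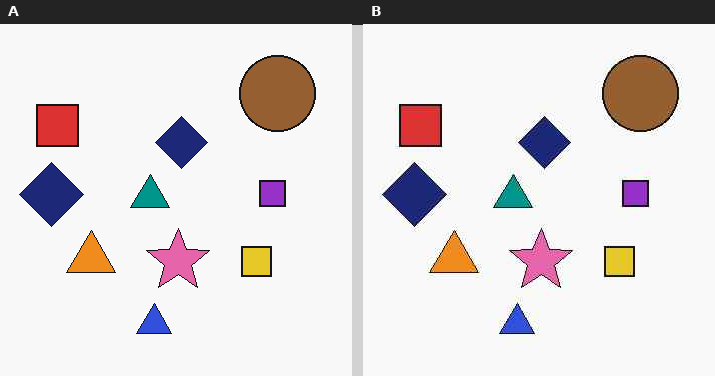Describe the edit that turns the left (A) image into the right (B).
The image was JPEG-compressed with visible artifacts.

Blocky 8×8 compression artifacts appear around shape edges and the flat background shows ringing — characteristic JPEG degradation.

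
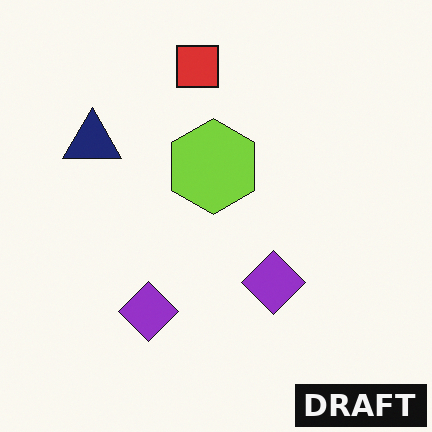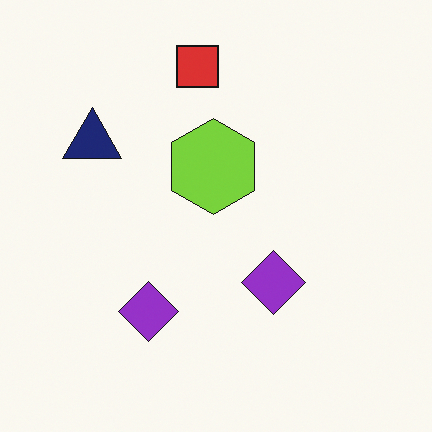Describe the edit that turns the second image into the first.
The image was watermarked with the text "DRAFT" in the lower-right corner.

A dark label reading "DRAFT" appears in the lower-right corner.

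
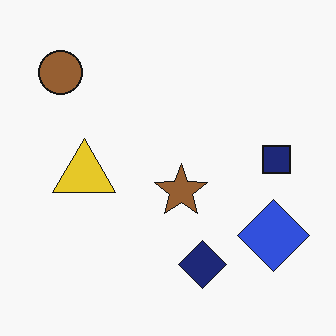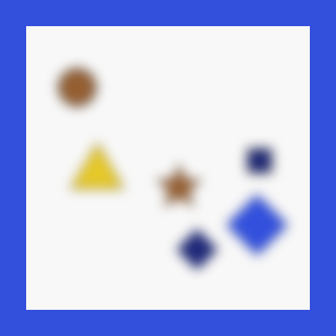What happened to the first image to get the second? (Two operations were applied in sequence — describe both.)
The transformation is: heavily blurred, then framed with a blue border.

Shape edges and outlines are uniformly softened across the whole image. A solid blue frame runs around the edge of the second image, with the content slightly shrunk inside it.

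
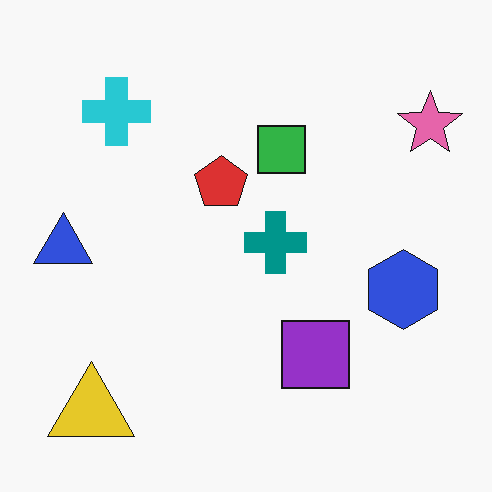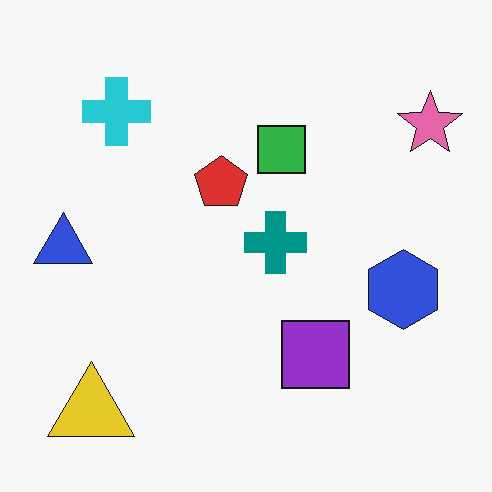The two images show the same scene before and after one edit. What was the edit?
The image was JPEG-compressed with visible artifacts.

Blocky 8×8 compression artifacts appear around shape edges and the flat background shows ringing — characteristic JPEG degradation.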